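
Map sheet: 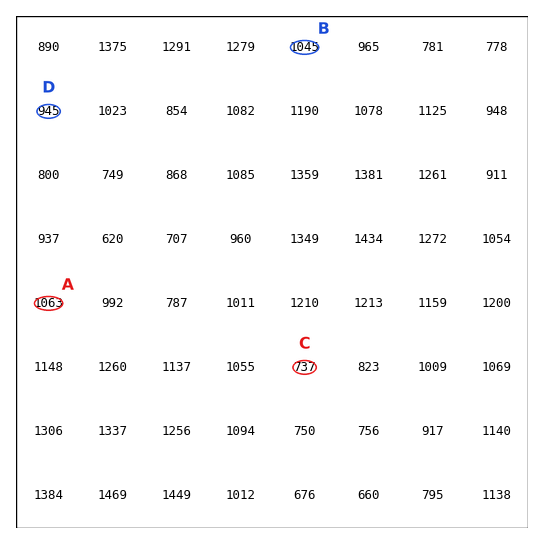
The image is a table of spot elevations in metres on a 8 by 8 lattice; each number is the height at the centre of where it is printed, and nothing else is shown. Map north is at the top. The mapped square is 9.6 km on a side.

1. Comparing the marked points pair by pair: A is above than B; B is above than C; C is below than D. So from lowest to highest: C D B A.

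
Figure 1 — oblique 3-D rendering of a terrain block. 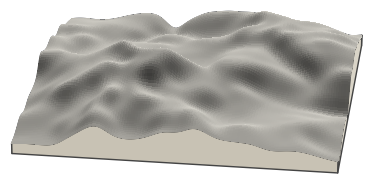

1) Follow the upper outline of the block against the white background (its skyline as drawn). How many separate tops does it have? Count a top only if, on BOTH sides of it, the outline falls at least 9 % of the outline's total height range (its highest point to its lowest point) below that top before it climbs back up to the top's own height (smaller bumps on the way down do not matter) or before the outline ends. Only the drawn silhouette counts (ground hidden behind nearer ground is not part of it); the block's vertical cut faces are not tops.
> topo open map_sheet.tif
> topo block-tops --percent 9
2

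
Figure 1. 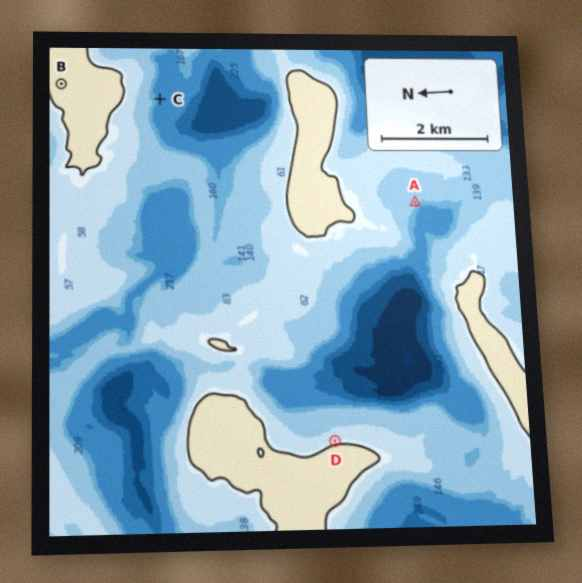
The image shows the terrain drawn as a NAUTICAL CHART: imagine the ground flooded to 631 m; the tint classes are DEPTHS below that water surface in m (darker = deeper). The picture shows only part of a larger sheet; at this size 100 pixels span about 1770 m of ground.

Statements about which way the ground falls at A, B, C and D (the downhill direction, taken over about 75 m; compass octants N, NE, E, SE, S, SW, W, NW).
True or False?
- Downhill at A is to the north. False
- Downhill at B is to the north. True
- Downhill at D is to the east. True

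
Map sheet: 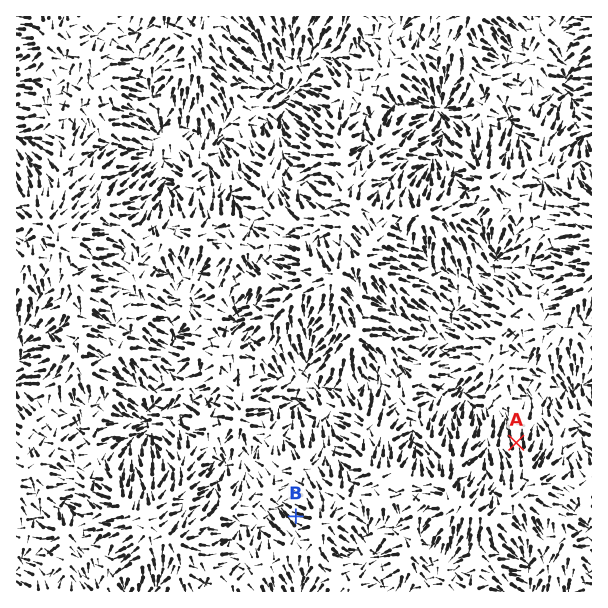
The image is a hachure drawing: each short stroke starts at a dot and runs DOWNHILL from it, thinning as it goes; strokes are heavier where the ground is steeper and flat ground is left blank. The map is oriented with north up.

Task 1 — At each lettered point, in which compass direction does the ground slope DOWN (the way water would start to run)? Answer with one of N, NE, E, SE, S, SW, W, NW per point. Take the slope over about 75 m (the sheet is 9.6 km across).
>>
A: N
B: NW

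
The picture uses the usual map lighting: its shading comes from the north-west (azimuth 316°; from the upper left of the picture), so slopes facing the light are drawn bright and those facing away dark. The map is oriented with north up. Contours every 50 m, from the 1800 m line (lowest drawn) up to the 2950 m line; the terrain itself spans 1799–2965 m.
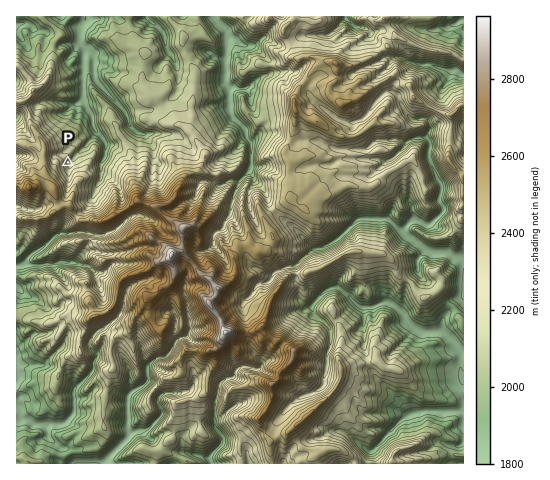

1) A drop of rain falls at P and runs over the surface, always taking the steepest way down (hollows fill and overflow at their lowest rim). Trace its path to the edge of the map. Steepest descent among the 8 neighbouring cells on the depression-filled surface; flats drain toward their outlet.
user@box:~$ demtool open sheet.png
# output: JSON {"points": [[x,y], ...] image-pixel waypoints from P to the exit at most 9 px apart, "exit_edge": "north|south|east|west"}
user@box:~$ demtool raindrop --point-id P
{"points": [[68, 162], [77, 154], [87, 145], [95, 136], [94, 126], [92, 117], [87, 108], [83, 98], [83, 89], [83, 80], [83, 70], [83, 61], [84, 52], [80, 42], [80, 33], [82, 24], [85, 17]], "exit_edge": "north"}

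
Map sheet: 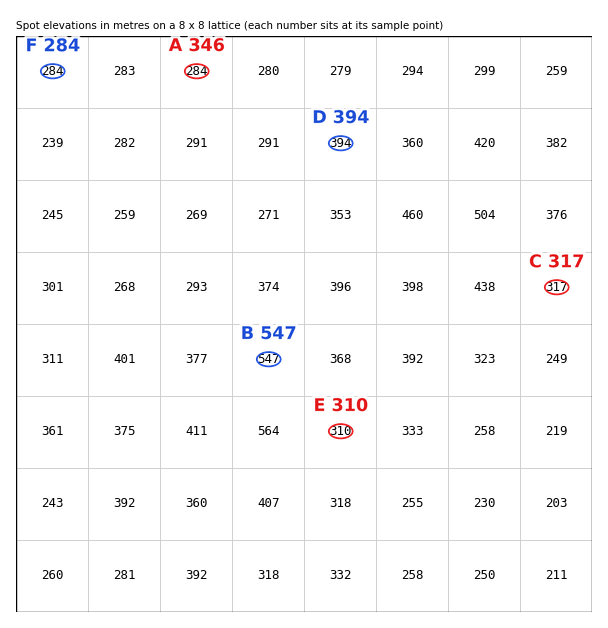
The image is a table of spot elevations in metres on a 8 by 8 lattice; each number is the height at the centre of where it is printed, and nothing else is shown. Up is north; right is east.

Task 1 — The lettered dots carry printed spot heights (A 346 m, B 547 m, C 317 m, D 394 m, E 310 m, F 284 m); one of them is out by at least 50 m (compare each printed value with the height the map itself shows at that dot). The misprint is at A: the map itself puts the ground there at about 284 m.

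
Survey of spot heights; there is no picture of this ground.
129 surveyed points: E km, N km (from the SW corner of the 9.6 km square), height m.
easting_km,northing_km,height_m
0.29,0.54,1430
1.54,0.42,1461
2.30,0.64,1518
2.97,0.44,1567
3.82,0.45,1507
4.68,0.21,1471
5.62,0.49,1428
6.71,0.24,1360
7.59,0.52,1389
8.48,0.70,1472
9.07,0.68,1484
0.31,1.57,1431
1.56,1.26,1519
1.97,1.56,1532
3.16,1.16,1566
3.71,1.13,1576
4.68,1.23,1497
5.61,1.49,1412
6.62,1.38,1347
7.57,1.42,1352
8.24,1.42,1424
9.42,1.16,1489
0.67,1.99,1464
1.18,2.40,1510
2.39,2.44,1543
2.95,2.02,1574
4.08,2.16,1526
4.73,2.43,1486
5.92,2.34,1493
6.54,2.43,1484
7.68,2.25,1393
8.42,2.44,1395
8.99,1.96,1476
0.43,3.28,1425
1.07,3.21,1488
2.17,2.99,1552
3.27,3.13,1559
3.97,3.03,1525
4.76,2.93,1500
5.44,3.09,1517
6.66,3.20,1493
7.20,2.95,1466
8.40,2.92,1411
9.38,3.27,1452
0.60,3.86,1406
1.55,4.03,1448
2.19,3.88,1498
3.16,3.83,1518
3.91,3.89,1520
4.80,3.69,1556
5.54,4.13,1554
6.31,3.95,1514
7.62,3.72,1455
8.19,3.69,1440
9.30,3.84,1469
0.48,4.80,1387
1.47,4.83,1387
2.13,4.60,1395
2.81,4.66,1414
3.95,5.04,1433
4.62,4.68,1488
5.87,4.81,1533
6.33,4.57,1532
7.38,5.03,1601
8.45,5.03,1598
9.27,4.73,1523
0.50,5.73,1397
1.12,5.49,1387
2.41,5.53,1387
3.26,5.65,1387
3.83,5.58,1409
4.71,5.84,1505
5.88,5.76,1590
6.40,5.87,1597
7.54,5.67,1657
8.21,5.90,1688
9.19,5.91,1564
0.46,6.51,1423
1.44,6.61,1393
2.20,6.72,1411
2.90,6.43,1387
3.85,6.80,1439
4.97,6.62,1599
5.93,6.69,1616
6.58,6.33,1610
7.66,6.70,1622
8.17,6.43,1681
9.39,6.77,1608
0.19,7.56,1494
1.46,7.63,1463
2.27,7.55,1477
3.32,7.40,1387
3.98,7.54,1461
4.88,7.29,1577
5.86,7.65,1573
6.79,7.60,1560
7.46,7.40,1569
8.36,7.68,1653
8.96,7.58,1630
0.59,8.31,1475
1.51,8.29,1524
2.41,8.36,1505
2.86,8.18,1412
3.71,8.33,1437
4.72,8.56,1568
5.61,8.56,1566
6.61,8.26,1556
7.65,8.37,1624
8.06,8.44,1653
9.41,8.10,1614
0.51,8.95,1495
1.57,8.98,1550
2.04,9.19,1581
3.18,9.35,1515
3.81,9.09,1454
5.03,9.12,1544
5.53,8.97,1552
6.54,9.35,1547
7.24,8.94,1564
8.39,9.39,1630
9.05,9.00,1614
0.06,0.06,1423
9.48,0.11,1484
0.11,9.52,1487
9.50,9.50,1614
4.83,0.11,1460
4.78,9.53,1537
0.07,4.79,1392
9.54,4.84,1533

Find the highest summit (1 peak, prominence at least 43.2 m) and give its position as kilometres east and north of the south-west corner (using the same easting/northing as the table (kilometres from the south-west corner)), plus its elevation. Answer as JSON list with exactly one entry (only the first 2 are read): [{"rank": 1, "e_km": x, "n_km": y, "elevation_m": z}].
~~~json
[{"rank": 1, "e_km": 8.14, "n_km": 6.01, "elevation_m": 1691}]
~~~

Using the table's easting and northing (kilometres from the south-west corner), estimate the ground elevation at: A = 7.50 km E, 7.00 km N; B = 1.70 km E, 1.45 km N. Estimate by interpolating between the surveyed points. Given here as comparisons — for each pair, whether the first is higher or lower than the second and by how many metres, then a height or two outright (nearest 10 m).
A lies higher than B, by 60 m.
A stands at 1590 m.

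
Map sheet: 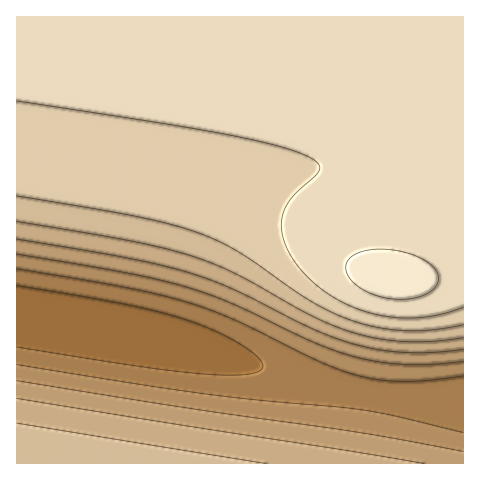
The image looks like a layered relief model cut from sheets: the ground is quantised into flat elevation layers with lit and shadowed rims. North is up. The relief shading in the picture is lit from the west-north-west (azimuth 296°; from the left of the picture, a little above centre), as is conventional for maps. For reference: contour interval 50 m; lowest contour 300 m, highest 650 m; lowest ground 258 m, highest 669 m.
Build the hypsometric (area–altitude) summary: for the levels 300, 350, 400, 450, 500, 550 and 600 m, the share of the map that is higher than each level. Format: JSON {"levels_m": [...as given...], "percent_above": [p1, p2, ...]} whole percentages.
{"levels_m": [300, 350, 400, 450, 500, 550, 600], "percent_above": [94, 84, 77, 70, 62, 55, 39]}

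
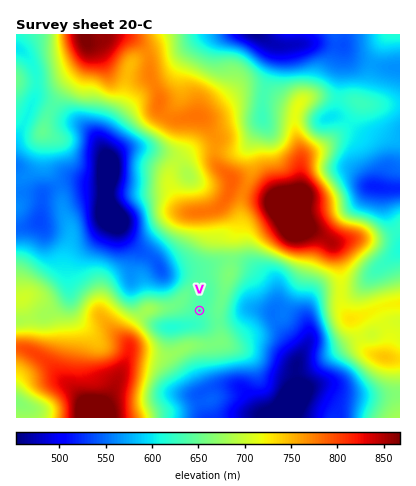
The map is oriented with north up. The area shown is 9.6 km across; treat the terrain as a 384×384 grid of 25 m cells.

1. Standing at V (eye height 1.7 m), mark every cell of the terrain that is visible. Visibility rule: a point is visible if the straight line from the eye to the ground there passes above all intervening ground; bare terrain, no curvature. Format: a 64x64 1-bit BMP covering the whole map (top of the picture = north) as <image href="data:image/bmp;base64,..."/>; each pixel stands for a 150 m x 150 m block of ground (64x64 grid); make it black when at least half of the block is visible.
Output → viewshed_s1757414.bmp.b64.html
<image width="64" height="64" href="data:image/bmp;base64,Qk0+AgAAAAAAAD4AAAAoAAAAQAAAAEAAAAABAAEAAAAAAAACAAATCwAAEwsAAAIAAAAAAAAA////AAAAAAAAAHgAAAAAAAAA+AAAAAAAAAD4AAAAAAAAAHgAAAAAAAAAOAAAAAAAAAA8AAAAAAAAADwAAAAAAAAAPgAAAAAAAAAeAAAAAAAAAB8AAAAAAAAAH4AAAAAAAAAf4AAAAAAAAB//AAAAAAAAH//AAAAAAAA//8AAAAAAAH8HwAAAAAAA/wOAAAAAAAHD/4AAAAAAAwGfwAAAAAACAA/AAAAAAAAAB8AAAAAAAAAD4AAAAAAAAAHgAAAAAAAAAeAAAAAAAAAAAAAAAAAAAAGAADwAAAAAAcAH/AAAAAAD8D/4AAAAAAf///gAAAAAH//+AAAAAAA///wAAAAAAH//+AAAAAAA///4AAAAAAB///gAAAAAAAA/8AAAAAAAAAfgAAAAAAAAA8AAAAAAAAAAAAAAAAAAAAAAAAAAAAAAAAAAAAAAAAAAAAAAAAAAAAAAAAAAAAAAAAAAAAAAAAAAAAAAAAAAAAAAAAAAAAAAAAAAAAAAAAAAAAAAAAAAAAAAAAAAAAAAAAAAAAAAAAAAAAAAAAAAAAAAAAAAAAAAAAAAAAAAAAAAAAAAAAAAAAAAAAAAAAAAAAAAAAAAAAAAAAAAAAwAAAAAAAAAHAAAAAAAAAA8AAAAAAAAAH4AAAAAAAAAPgAAAAAAAAAcAAAAAAAAAAAAAAAAAAAAAAAAAAAAAA=="/>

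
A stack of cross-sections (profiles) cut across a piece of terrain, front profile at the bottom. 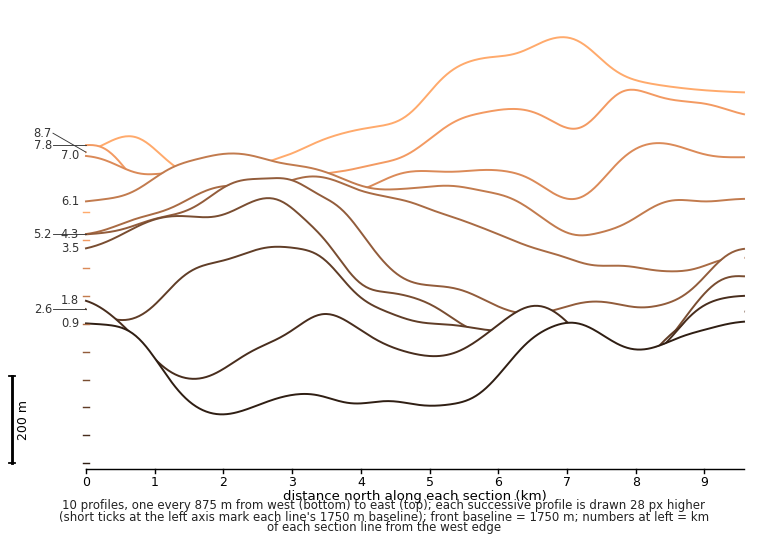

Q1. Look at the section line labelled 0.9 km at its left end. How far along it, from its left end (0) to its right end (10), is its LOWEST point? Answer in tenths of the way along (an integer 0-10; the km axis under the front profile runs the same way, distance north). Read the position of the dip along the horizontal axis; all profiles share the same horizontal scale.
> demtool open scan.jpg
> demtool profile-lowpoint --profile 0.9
2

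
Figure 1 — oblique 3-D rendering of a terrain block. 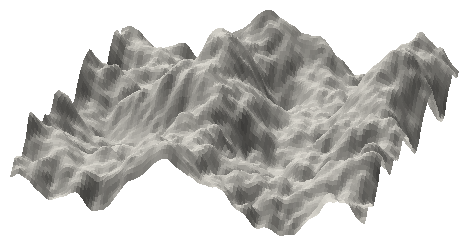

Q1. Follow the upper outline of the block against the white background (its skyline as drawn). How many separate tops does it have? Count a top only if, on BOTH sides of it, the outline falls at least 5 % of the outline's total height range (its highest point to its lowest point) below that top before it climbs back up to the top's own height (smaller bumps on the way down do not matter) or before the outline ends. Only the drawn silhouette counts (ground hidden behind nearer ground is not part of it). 6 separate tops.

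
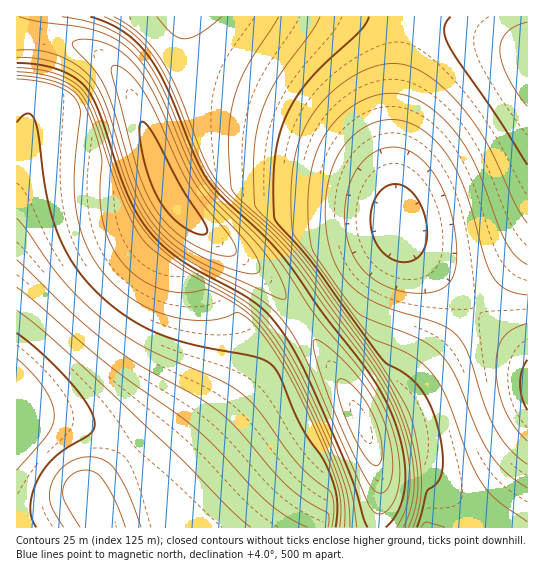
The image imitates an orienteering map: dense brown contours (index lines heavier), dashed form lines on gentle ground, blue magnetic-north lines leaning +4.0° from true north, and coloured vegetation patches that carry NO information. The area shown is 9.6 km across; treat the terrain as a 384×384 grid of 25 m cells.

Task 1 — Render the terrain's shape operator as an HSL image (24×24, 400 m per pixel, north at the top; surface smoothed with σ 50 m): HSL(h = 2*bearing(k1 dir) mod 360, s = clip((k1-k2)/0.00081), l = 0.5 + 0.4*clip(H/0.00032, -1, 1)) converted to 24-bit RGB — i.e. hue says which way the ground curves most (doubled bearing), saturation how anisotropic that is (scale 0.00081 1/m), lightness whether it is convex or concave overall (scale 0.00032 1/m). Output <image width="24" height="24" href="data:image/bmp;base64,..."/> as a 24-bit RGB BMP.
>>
<image width="24" height="24" href="data:image/bmp;base64,Qk32BgAAAAAAADYAAAAoAAAAGAAAABgAAAABABgAAAAAAMAGAAATCwAAEwsAAAAAAAAAAAAAi26Ti12QeXqRl8eWkruQfmiFdlR8fGh/gHeAgXp+gnp/hHp/hnmAh3qBABsz46Zz68+n6+HDfdeYBBlBepaQe5iTfpeVgpOVc2aSgWasrLHBo8ykhpqBflWAe1x+f3F/gHl/gHp/gXuAg3qBhnuCh3yEBgMw2NJL6+ym6+7Ix92qAAUzeZeNeJaOeZSPfJCQaHWIYY2gpL2sxK+rl2GHgFN7f2d9f3Z9f3p9f3t+gHuAgnuChXyEh3+GGQAzv+CM2O614fDLeduSDwZIeZaKdpOJdY+JdomIcH96XodrfJxapnxVlE9hg151f3B5f3h6fnt7fnx9fnx/fnyBgH6EgXiHIQAzwumq1fDC2/HMQgSzST6Ge5KIdo6FdIiCc4GAfH1ydn5ogINch3FYhWJegmtugHV1f3t5fn17fH58fH9/e3+CfYGFQhFRaRzLxe241PLJ1vDLIQA6gJGNfo2GeIeAdIB7cXl3fXlvfnhtgHdqgnRpgnNsgnhygXx1gH94fYB5eoB7eoJ/eYWEeIOIKgAzreepx/HC0vLMsuKnIwAziY6LgoeDfYB7eHl0cnFvfHdvfnZugHZvgXdwgnpyg351g4J3f4J4e4N5eYR7eIZ/d4mERhFPYxG9tO61xfLDye/FagCFgFKLjYaJiX2Bg3V5fG9ydWtse3ZzfXZzgHh0gnp2g353hYN5hIZ7f4V7eoZ6eYh9d4qAan+IMQAzouuptfG4u/C8qeKmLQAzjoWIj32EjXV/iW95g2x0fGtwend4fXh4gHp5gn17hIF8h4d+hIh+f4h+fIl+eouAeI2BMQIuRuBuqfCzsvG4sOuzZwBvdkF7i32DjnWAj299jWx6iWt3g211eXh9fnp/gX2Ag39/hYSBh4mChYuCgYuAfoyBfI2CVhk7ZABVoe+wrPG3q+2zdtqCMgAzgHx/hnV+i298j2t7j2p6jmx5inB4d3eCfHuDgH6EhIKFhoeFiIuGh42FhI2Ffo1+LwULUQAXie61pPG6q++5oeesMwAwc1p3eXV5f294hmt4jGp5j2t6kG97jnV8dniHenuIf3+Jg4OKh4iKio2KiY+JiFBWMwAGft0epO3Zq/DUsu/NsunDqhKUOw02cHZyc25yeGpzgGl0h2t3jW56kHR+kXuAdHmJeXyKfoCLg4SLiImMi46LdSZFPQAQreTXuu7luO/luO7ft+rVTNVTMwAicHdyb3FxbmpwdGhye2pzgm53iXN6jnl+kYCBcnqIeHyIfYCJg4SJiIqKfTVnZwA5yevbxO/ivO/lt+3ktejeziA/MwATeXFwcnV0b25ybGhxcGhzeG12fnJ4hXd6i319kIeCcHmGdnyHfICHgoSHh3yIMwAuyurPyfDXue/Xq+vamN/TSAAHNAYNfnt4eXd3dXJ1cGxza2dybWhzdW93e3V5gnt6iYN+kIyCbniFdHyFe4CFgYSGNQc92VWFy+/Ju/DAm+y1Lt2FMwAJfEJDhIB7f3l4e3V4d3F3cWx1a2h0a2l1cnB3eHh6gIB8iIh+kI+BbHeDc3uDen+EfH2EJgAzx+q7y/DAt+6uW99cMwAhiHh0h4F8hHx5gHd4fHR4eXB5c213bGl2a2p2cXN4d3t7fIF7hIh9jY+Aa3WBcnmBeH6CUSZmewqnye23zPC6veupLgAzg1l5iIF7h356hHl3gXV4fnN5e3F6dW55bmt4bG14cnZ6d317eoJ6gYh8io5+anOAcHiAd32AJgAzqN+TyO61zO+4teGZJwAziYJ8iH96h3t5hHd3gnZ5f3R7fXJ9dnB7b217bnB7c3l9d4B+eoR8f4h9h41/aXJ/cHd/bDtpLwAzq+icxe+1y+24jAelYipuiYF8iH16h3p5hXh7g3d9gXZ/fXSAd3J/cG9/cHOAdHuBeIODfIaCf4mAhYyBLiQFMhwBMwAFPuh8neuewu65x+m6KgAziX56iYB8h317hnt7hXp9hHmAgniDfXaCeHSCcXKDcnaEdn6GeYSHfYmIgIqGhIyEQ2rUbprfbcbqguvVruvCw+zF3iOuRgtIiYN8iIB8h318hnx9hXyAhHuEgXqEfHiFd3aGc3WHdHmJd4CKeoWLfomLgYyLhY2KkKXqlLHqnMnqrubpxOrdseC6MwAmiX53iIN8h4F9hn9+hX5/hH+Dgn6Ff3yGe3qId3mKdXmMdXyNeIGOe4aOf4mPgoyPhY6PlqjqoLforsvnvN7nk9d5MwAQhVdiiId7h4V8hoN9hYJ/hIKBg4GEf4CHfX+Je36MeH2OdnyQdn+ReYOSfIaSf4mSgouRhY2R"/>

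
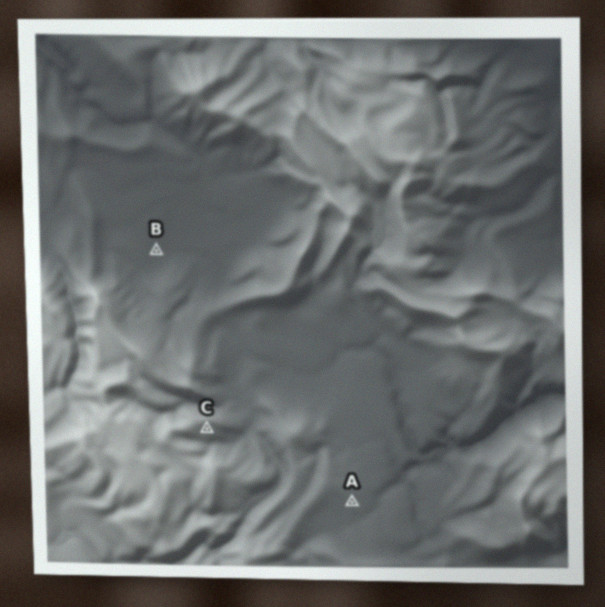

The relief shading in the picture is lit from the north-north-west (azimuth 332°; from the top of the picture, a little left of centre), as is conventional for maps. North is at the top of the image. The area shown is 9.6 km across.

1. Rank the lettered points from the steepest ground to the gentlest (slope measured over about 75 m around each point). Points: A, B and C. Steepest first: C A B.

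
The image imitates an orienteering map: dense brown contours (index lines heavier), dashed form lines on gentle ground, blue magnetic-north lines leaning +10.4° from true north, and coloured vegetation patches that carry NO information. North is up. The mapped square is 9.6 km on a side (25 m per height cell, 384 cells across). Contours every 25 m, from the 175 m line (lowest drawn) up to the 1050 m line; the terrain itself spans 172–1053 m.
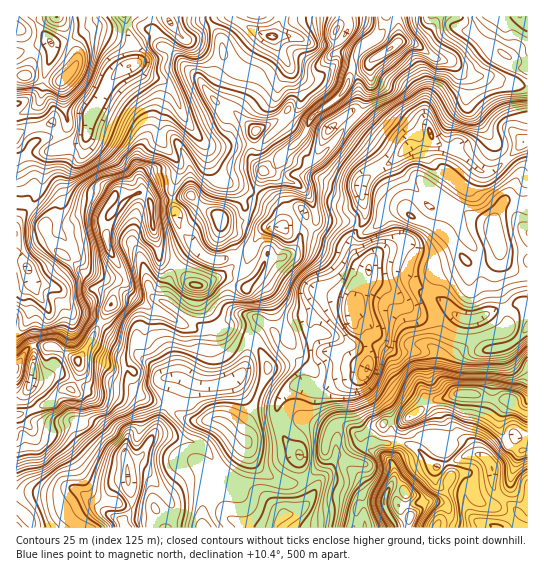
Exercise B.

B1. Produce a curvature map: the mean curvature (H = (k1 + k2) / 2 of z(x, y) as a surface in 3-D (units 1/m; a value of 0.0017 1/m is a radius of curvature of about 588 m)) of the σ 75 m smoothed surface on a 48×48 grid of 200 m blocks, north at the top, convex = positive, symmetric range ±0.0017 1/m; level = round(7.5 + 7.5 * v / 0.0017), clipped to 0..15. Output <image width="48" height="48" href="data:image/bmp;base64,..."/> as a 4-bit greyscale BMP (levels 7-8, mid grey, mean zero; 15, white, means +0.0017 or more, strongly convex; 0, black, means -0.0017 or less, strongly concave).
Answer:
<image width="48" height="48" href="data:image/bmp;base64,Qk32BAAAAAAAAHYAAAAoAAAAMAAAADAAAAABAAQAAAAAAIAEAAATCwAAEwsAABAAAAAAAAAAAAAAABEREQAiIiIAMzMzAERERABVVVUAZmZmAHd3dwCIiIgAmZmZAKqqqgC7u7sAzMzMAN3d3QDu7u4A////AJyGZ5lyObhmm3Vnh1Z4dYxDn6tBqkNWh7p1aIQmWLplmmV4l1RGlm1F+H+juDi7ZYd2iWaeVtlFmYeJhlZieVtp8YfttXunaGZmVHlnJbVnmHiIZpqlSmd2+vxzhHlGyFVkR6hWJoaYiIdmeaqoNmdzn6Y06Yk35XeWWJhnN2moiHVoqXdXhZgwb1NBmboU2Im3dolkJlu5mFabt1Yk2WQ0/3ZHgkQFvIrJiGhjKSmpdEiryGY06Vq3VVKKukJMzFmciIaJHBNVRGmqyFZlukylVFZmV0R8VHl3d8l2F1FYvLqop0iGnZuc58U1ZHeqJclkEVWXh3SrrNuYpUiHfLiJuP+XSJiJfHr/Zqu5ucmHWKqYtTiXZ4d2ZZzJmoiL6iSLz92IiraIdVZnyTZ1VURWhYnK7/6u/GBmuYk2WkNmVEM1rGM2h2QVp5x33Ly6Z7CFOthYf1JFZ4Yyfrhop3cSqJ2LlVZ1N/CVX9aGZ1ZleruDfbiIiHdBp2hlQzVlWfjczOh1VZlnmHiWmlWoNHl1hmRXd1ERKI7/gu54Rpdod4l2qEqXiqqHSMu5d5h2IyVHYJ+YNHZrqIynhVuGrKRlWZd3eImrs2VCcDrJInjJVniFFYdnmGJmiIVpgyNpp3lVcTn/hKtEmXYyNoZod2RYqGWZRYU2d1dKVKfOmzI3iWWNuqlVaHRZllimWbmJZWNVJP6a6Qhr/6afuqkhV4V3dol3aaiId2RnVoZY8xpqzNpnuZlSR4Z1eZeoeZeImjJmelWPoU56l0eFi5qod4VUiXeneZeJl0aL5Tb/UF+IQCJ1XL7amIZTaIaGe5aKllu7dTb1I511Fdp0Xae5llaENmNnmVabh1vHZjv1JP9jR8y5RkKph1XbZCSKp2iqdUv3dV/ZRPwzZr6KUiSn2apcx5y6hnm5ZWW6aF3LY/gBeu+IuGhWx3koqdtmaJmpZ5VaZ2b6pfso65mItlUrhIcJmadXqmaLmYhJiMWvrecL90RGllXPd5QaqZeblWeLp4lpl6ysnqU1xURFurvGN3ImqYrIaIVIuHqJkliEb7qEtGh475ZnV3UzR52GqlIkq4hVdARlnHlHtFiKqstq2Hd2U2hqlkiUWplCRzNWi0NOg0VYVL6mf4d4diVlRGiqU2u5hyVWepO8MldYsUj7KedmdldDcTepYlRVuyZ3ipe2Fopq+0N/ELx1Z2gWpol0SKhyqSR3mqiBR5qZZ6ZPwwm3VWUXq+pURlqylTNoiZhxd8uoZE8W/2CIdUQXjMp1VCOV2VNIiJlTi+mIhzp0TPV7q4UmeZiZq7l9+4Q2h3c3r3Znd2ZmMexfmIdEeomazf5J7rU0Vmdr22ZmeYNIYZydVmZYi6rKh4pUjtc0ECiPt4iIqoJqxTrfqGRu3JhUZ1iDfMhnhVqbNZuYh1imbnyM/Wbsu3VaqIhSaZiJZa6hA72YZEdAKCnUX/2Wd2aIibk2l3mZSapDZbyFMzVWf3CJSrZnQ2iGh5Z8t3moarcXq6ZEiWmXerNXqZVJR5d3hQ=="/>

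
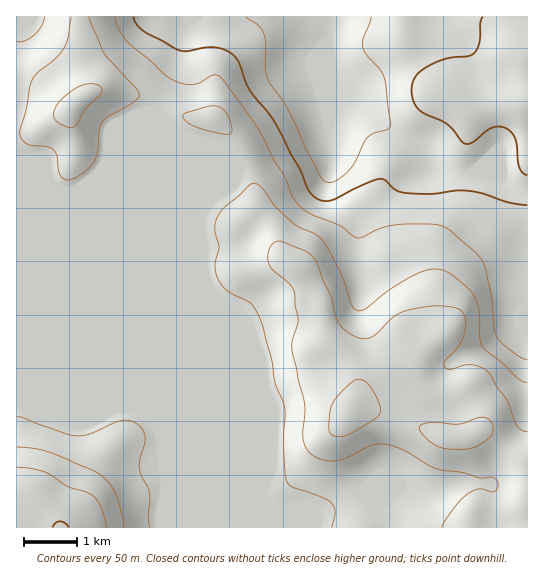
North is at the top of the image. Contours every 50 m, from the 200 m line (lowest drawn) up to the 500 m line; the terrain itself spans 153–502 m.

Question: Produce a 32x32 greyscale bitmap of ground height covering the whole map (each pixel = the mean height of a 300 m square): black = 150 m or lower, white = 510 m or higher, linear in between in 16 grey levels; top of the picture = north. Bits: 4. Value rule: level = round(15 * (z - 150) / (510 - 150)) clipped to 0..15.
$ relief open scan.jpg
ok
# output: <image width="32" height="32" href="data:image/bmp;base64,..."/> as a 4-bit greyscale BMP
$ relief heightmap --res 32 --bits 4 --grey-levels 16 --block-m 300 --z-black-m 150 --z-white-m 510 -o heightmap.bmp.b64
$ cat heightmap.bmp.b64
<image width="32" height="32" href="data:image/bmp;base64,Qk12AgAAAAAAAHYAAAAoAAAAIAAAACAAAAABAAQAAAAAAAACAAATCwAAEwsAABAAAAAAAAAAAAAAABEREQAiIiIAMzMzAERERABVVVUAZmZmAHd3dwCIiIgAmZmZAKqqqgC7u7sAzMzMAN3d3QDu7u4A////AO7+7bmIiIiIiIiZmZqru7vu7typiIiIiIiImZmZqru87t3LqYiIiIiImZmZmZqqvN3LupiIiIiIiZqZmZqqu7y7uqmYiIiIiImrupmrzMvMqZmZmYiIiIiKvMy7zN3cy5iIiIiIiIiIibzdzMzd3cqIiIiIiIiIiIm83dzMzMy6iIiIiIiIiIiKvN3MzMzLqYiIiIiIiIiImrzMzMy7u5iIiIiIiIiIiJu8zMy7uqmHiIiIiIiIiIibzLu7u7uYZoiIiIiIiIiImruqq7u7p2WIiIiIiIiIiZq7mZqru5dViIiIiIiIiJmqu5iJqqqXVYiIiIiIiImaq7qHiImYhlWIiIiIiIiJmru5h3iIiHZViIiIiIiIiZq6qHd3d3dmVYiIiIiIiImZqYdmZ3d2ZVWIiIiIiIiJmZdmZmZmZVVViIiIiIiIiJmGVFVVVVVURIiIiIiIiIiIdTI0RERERDSIiYiIiIiIh2UxI0QzMzM0iImYiIiIiIdTIRIzMjRDNImamIiIiIiGQxASIiM0REWJq6iIiImYdTIQASI0RVVViaupmIiIh1QxAAESRVVVZomaupiHd3ZDIQABE0VVVVaImZmHdmZlQhEAASNEVVVVeImYh2VVVDIQABIjRERFVmeImHVUMzMyEQASNERERVVmeIhkMzMyIhEQETRERERV"/>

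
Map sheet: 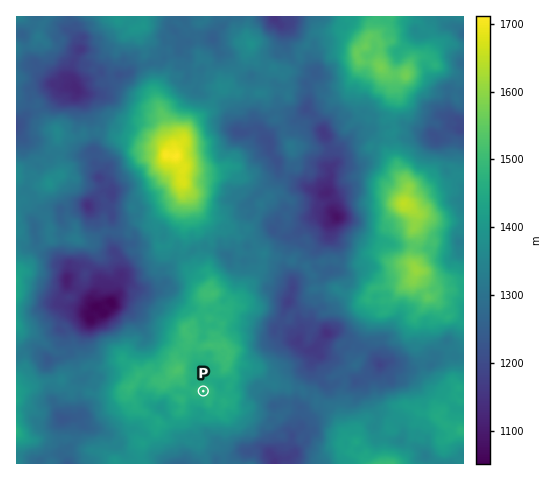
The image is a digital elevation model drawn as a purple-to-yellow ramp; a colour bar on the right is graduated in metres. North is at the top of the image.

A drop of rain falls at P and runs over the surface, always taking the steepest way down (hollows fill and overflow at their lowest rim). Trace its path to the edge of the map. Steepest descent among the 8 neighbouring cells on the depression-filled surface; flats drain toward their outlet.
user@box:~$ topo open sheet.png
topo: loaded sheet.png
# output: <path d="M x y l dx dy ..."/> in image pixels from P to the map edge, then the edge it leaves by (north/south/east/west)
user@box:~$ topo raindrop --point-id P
<path d="M203 391l0 6-2 2-1 4 0 8 1 3-2 3 0 8 16 16 5 3 10 10 5 0 3-2 13 0 4-4 8 0 10 8 1 7"/>
exit: south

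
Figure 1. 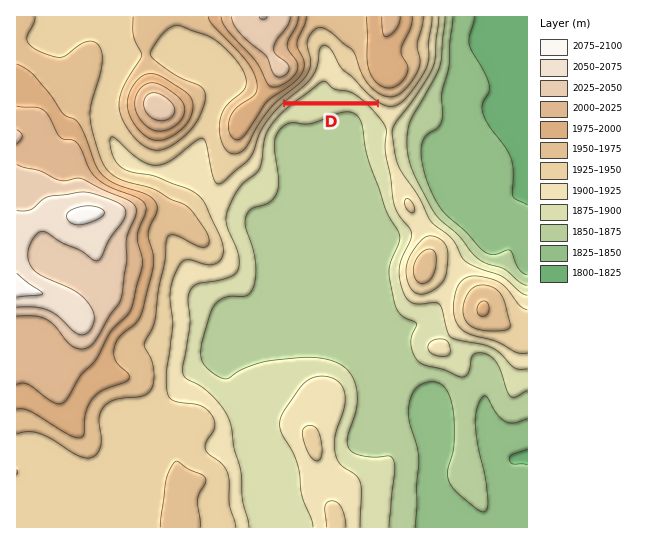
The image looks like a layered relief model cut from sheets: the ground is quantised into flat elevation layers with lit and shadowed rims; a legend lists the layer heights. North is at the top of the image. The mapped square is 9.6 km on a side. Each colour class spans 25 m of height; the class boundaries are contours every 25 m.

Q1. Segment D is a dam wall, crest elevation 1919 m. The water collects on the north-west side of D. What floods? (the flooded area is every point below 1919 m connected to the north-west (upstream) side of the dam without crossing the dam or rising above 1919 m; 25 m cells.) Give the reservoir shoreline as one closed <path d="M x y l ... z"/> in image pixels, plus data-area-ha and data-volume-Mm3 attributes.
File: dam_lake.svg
<path d="M326 52l-3 2-3 12-5 11-16 15-11 9 85 0-22-21-8-4-6-6-6-15-5-3z" data-area-ha="64" data-volume-Mm3="9.75"/>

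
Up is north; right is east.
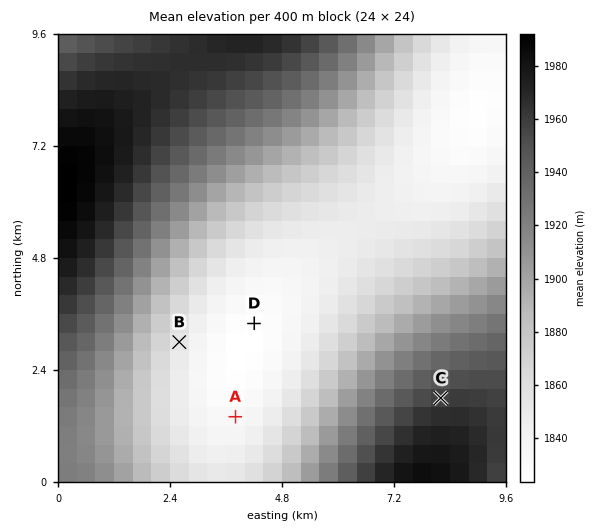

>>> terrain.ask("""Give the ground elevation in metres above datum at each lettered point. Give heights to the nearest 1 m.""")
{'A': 1832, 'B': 1852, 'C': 1958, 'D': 1825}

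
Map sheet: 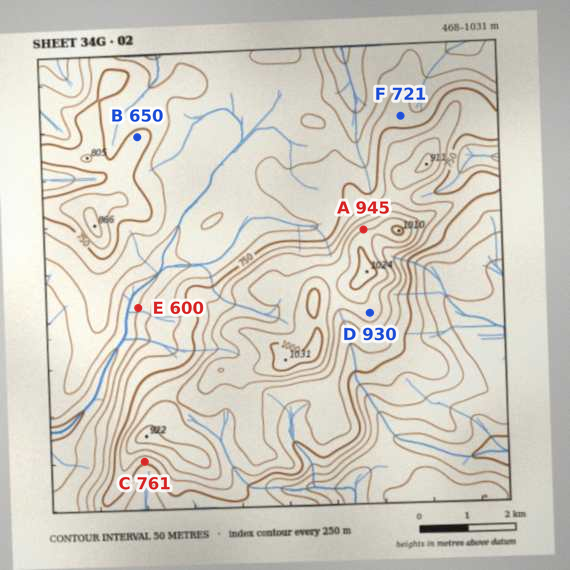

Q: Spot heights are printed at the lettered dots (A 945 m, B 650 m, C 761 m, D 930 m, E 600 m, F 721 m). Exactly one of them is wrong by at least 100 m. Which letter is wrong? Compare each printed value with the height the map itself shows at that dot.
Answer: B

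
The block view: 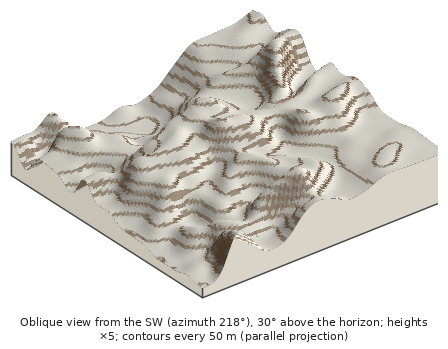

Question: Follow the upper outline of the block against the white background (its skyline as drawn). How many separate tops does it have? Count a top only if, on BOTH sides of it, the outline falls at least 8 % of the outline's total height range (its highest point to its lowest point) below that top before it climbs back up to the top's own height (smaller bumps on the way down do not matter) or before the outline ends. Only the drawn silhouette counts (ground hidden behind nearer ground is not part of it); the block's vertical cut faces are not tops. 2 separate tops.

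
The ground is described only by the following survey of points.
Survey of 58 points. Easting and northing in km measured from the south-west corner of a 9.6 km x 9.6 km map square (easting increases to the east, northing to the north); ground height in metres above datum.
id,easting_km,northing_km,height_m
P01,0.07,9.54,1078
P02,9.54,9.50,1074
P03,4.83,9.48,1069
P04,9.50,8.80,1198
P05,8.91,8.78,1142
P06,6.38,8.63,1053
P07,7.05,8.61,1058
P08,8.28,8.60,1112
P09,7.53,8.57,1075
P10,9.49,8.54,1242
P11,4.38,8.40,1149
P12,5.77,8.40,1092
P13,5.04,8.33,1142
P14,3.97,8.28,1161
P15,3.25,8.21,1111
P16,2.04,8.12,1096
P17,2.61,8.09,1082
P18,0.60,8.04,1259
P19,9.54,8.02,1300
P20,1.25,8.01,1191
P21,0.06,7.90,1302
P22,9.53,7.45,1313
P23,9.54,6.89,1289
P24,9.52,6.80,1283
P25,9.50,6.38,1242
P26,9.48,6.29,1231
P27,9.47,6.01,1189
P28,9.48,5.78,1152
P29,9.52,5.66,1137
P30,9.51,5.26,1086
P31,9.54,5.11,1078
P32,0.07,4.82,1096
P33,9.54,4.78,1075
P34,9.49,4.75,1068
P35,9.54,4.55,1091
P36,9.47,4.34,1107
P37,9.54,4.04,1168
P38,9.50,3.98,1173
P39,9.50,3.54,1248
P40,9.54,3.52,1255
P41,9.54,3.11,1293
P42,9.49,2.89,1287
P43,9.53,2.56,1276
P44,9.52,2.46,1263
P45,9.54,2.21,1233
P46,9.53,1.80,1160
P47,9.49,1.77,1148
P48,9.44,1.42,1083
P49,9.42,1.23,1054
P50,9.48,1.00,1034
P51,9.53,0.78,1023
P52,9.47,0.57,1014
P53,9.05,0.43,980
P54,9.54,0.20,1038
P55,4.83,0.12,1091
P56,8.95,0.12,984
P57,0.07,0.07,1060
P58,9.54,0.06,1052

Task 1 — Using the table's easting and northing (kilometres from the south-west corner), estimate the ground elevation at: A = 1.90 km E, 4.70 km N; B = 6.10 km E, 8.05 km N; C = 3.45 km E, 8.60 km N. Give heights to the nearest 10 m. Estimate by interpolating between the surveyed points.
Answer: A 1020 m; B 1120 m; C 1090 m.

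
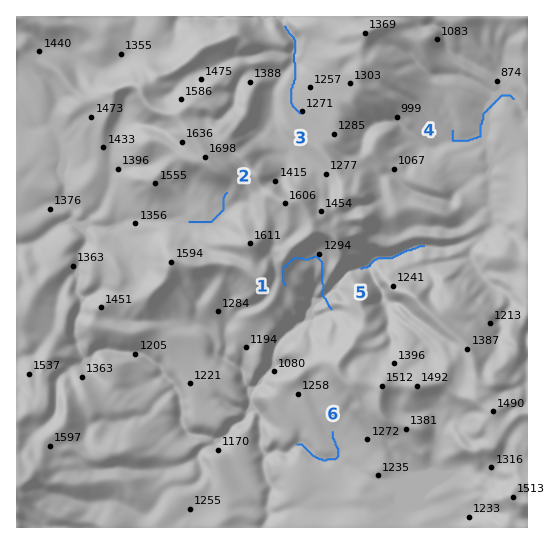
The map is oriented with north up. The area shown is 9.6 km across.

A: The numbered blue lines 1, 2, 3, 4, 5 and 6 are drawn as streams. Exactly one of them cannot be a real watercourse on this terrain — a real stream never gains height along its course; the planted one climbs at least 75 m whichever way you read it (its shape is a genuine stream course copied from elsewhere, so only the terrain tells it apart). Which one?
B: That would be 1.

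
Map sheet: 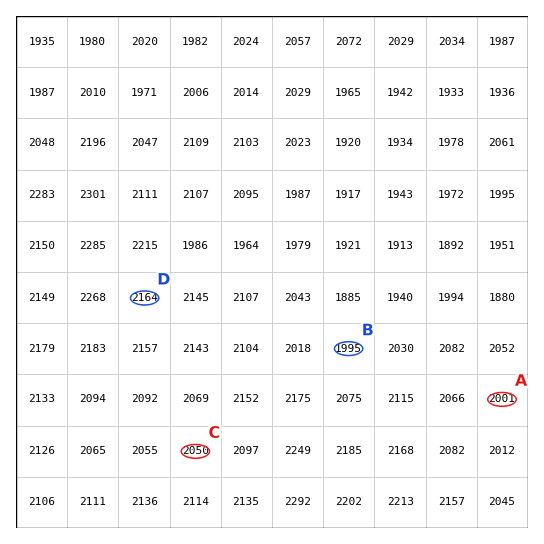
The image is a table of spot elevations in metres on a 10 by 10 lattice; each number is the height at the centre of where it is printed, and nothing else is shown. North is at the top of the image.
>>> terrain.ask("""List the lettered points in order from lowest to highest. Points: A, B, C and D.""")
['B', 'A', 'C', 'D']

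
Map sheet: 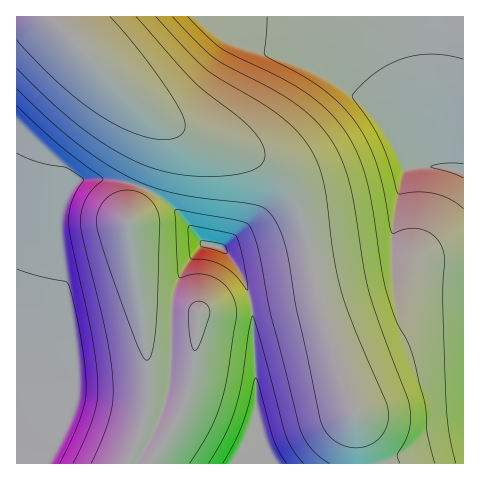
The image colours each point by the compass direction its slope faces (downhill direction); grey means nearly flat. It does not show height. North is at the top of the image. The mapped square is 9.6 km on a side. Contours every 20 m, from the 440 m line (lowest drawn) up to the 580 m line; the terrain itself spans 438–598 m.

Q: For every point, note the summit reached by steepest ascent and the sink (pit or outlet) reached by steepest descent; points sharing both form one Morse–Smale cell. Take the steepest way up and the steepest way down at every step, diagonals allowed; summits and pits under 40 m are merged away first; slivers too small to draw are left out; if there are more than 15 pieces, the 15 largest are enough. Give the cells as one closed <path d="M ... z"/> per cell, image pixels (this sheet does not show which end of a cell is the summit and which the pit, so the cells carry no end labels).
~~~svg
<path d="M463 16l-409 1 2 4 67 67 28 24 29 17 56 20 26 12 17 13 9 9 7 12 8 22 17 91 34 105 3 51 107-1z"/><path d="M146 107l-2 1 7 7 5 9 1 16-8 29-19 45-2 11 18 114 2 61-6 28-12 30 10 6 216 0 1-31-3-20-34-105-14-77-12-38-13-17-19-15-26-12-56-20z"/><path d="M54 16l-38 1 0 446 111 1 15-36 6-28-1-51-19-128 25-62 4-19 0-13-6-12-95-94z"/>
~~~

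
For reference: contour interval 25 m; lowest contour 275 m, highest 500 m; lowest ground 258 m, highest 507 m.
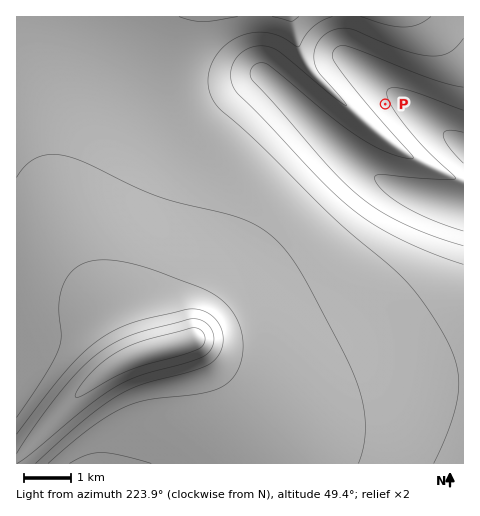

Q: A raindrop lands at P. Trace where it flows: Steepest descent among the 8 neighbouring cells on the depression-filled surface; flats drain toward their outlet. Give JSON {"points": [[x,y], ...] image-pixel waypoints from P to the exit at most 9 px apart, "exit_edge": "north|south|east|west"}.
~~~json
{"points": [[385, 104], [376, 113], [367, 123], [357, 116], [348, 106], [339, 98], [329, 89], [320, 81], [312, 71], [305, 62], [301, 53], [298, 43], [295, 34], [293, 25], [292, 17]], "exit_edge": "north"}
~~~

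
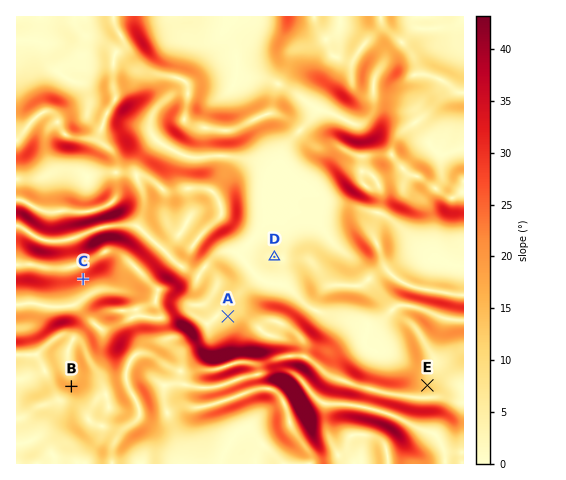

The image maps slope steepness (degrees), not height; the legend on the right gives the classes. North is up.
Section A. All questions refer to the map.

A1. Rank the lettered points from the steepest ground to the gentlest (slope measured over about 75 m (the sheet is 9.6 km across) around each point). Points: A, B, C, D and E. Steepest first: C B E A D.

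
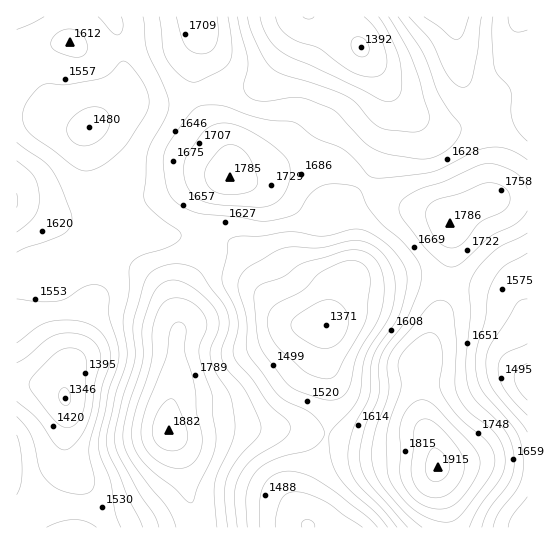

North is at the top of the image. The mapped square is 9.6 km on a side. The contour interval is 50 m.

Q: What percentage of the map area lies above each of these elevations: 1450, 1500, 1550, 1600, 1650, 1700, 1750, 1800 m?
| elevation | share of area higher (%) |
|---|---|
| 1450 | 92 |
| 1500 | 84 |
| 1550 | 71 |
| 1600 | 51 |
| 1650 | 34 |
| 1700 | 21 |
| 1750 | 11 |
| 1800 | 5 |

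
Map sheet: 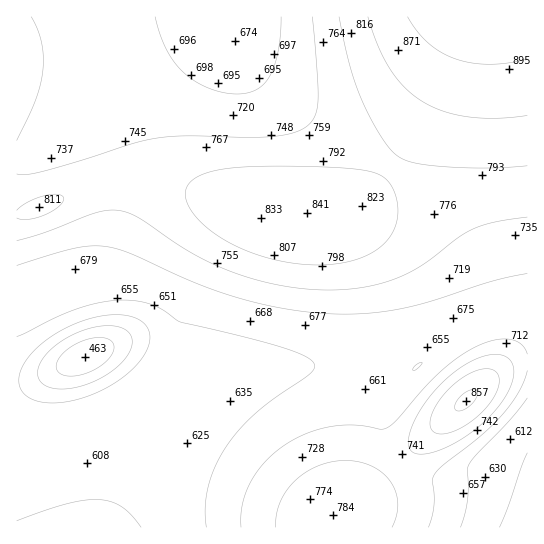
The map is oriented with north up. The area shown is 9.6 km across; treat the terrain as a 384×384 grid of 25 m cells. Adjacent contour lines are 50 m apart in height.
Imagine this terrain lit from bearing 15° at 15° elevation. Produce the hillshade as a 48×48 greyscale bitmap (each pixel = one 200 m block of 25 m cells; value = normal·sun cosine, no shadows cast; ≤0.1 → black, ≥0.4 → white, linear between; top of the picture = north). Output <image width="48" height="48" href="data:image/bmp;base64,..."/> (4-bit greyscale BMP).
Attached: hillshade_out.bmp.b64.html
<image width="48" height="48" href="data:image/bmp;base64,Qk32BAAAAAAAAHYAAAAoAAAAMAAAADAAAAABAAQAAAAAAIAEAAATCwAAEwsAABAAAAAAAAAAAAAAABEREQAiIiIAMzMzAERERABVVVUAZmZmAHd3dwCIiIgAmZmZAKqqqgC7u7sAzMzMAN3d3QDu7u4A////AHd3d3d3d3d3d3d3d4iIiIiIiIiIiIiId3d3d3d3d3d3d3d3eIiIiIiIiIiIiIiIiHd3d3d3d3d3d3iIiIiZmZmZmZmZmIiIiHd3d3d3d3d4iIiImZmZmZmZqpmZmZiIiHd3d3d3d3iIiIiJmZqqqqqqqpiIiZmIiHd3d3d3d3iIiIiZmqqqq7u7qYZVZ4iIiHd3d3d3d4iIiImZmqqru7u7qXUyI0aIiHd3d3d3d4iIiImZqqq7u7u7uXUxABNXiHd3d3d3d3iIiImZmqq7u7u7uoZCAAAkeHiId3d3d3iIiIiZmqq7u7u7u6hkIAACR5mqmYh3d3eIiIiZmaqqu7u7u7qXUxABNbzd3LqId3d4iIiJmZqqqqqqq7u6l1QiNL3///25h3d3iIiIiZmaqqqqqrzdy6hlRazv///8qHd3eIiIiImZmZmZmave7tyodoms7//+yod3d3eIiIiIiIiIiIm9///sqGZnirzdy5h3d3d3d3d4iIiIiIib7//+2lQyNFeJmZh3d3d3d3d3d3d3d3d5vf//7GQgAAEkVnd3d3ZmZmZmZmZmZmZnis7/7HUxAAAAE0ZmZmZlVVVVVVVVVWZmZ4q8y3dkEAAAATRWZlVUREREREREVVVWZmeJmXd2UyAAASRVVVREMzMzMzNERFVVVmZmd2d3dlQzM0VVREMzIiIiIzM0REVVVmZmZmZmd2ZmVVVUQzMiIiIiIzM0REVVVmZmZmZmZmZmZVREMzIiIiIzMzRERVVVZmZmZlVWZmZlVURDMyIiMzM0RERFVVVmZmZmZkRFVVVVVEQzMzMzRERFVVVVZmZmZmZmZiM0RVVVVERDM0REVVVWZmZmZnd3ZmZmZiIiNERUREREREVVZmZmZ3d3d3d3dmZmZjIiM0RERERVVVZmd3d3d4iIiIh3d2ZmZnZURERFVVVWZmd3d3iIiJmZmIh3d2ZmZrqYdlVVVmZnd3iIiImZmZmZmYh3dmZmZszMqYd2Z3d4iImZmaqqqqqpmYh3dmZmZrzMy6mIiIiJmaqqq7u7u7qpmId3ZmZmZqu8y7qpmZmaqru7vMzLu7qpiHd2ZmZlVZmqu7qqqqqqu7zMzMzLu6qYh3dmZmVVVYiZqqqqqqq7u8zMzMy7upmId2ZmZVVVVXiJmZqqqqq7u8zMzMu6qZiHdmZmVVVVVniIiZmaqqq7u7vLu7qpmId3ZmZVVVVVVneIiJmZmqqqu7u7uqqZiHdmZmVVVVVVZneIiIiZmZqqqqqqqpmIh3ZmZlVVVVVmZniIiIiJmZmaqqqqmZiId2ZmZlVVVVZmZoiIiIiIiZmZmqqZmYiHd2ZmZlVVVmZmZpiIiIiIiJmZmZmZmIh3dmZmZmZmZmZmZpmYiIiIiJmZmZmZmIh3dmZmZmZmZmZmZqmZiIiIiJmZmZmZiId3ZmZmZmZmZmZmZqqZiIiIiImZmZmZiId3ZmZmZmZmZmZmZqqZiIiIiImZmZmYiHd2ZmZmZmZmZmZmZqqZiIiIiJmZmZmYiHd2ZmZmZmZmZmZmZw=="/>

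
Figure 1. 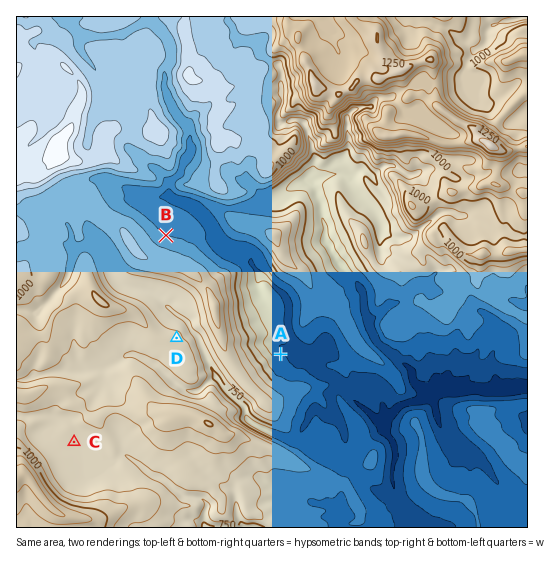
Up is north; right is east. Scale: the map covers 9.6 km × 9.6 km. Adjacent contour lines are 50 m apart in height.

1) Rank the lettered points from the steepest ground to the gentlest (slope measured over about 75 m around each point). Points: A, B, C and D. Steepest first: B A D C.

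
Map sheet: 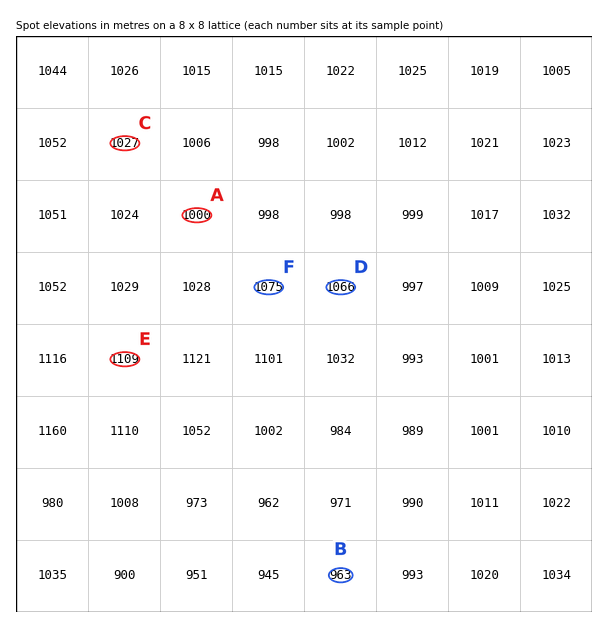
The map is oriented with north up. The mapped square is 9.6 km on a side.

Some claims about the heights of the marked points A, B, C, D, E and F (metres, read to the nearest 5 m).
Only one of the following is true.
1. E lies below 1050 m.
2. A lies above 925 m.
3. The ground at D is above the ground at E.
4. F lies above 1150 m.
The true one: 2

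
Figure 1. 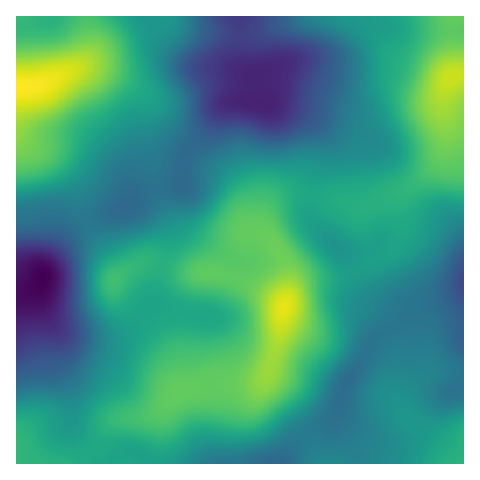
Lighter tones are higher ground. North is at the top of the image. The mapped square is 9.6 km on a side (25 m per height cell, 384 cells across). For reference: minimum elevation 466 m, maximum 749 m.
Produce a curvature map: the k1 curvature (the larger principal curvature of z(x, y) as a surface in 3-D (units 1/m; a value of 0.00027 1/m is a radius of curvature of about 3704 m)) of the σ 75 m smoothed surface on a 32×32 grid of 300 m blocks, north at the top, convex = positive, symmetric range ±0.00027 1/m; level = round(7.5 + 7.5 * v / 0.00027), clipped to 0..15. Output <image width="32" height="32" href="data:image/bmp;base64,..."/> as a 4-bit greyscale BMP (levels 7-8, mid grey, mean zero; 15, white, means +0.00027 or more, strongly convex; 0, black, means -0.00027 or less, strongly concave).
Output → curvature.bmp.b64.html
<image width="32" height="32" href="data:image/bmp;base64,Qk12AgAAAAAAAHYAAAAoAAAAIAAAACAAAAABAAQAAAAAAAACAAATCwAAEwsAABAAAAAAAAAAAAAAABEREQAiIiIAMzMzAERERABVVVUAZmZmAHd3dwCIiIgAmZmZAKqqqgC7u7sAzMzMAN3d3QDu7u4A////AIqquYiJuYdqh3irmYh3iampd5unaLp4ipqZqnmIiImKuXZ73Mu6iJvMmJh3iImrvd3Kq97sy7u73peZd4ibu6usy5mpm7u7ur/bu4iqq6hWmXh4l3qqqZmu3Ml3m6mqZ4lniaeKqZmZreqqZnq4m7yJmYqnmqmJmYz6i7qZqIqqioZquJmZmZl6/IvbiJiKp5l2acqZmYZnef6suoeIiqiXiZvsmIiGVVn/y4mpiImZhnm+/Yd5h2ec/8hmeHeJqYdnnvx2e8vNzN/piHh3iqeFNI//uazuyoie28zLmIqmhCfP7vy7u6h2nsqIq9uZpoac3rnfuIqpiN+XV6icqqju682oe7iaupr6eHi4eqq6u6m7dlervNyq2GibqYqYiYdouXZouEbOqsmKupqqqGeYmqmHeaY1rbq7q7urvMqa3Lupd3mnirurvKmZmqvdzLzcqGeKqJuqqqvKh4dnrKiqq5h3iZeamrqau6mWVpy5mJmIiHmZu6y4Z6iKmGesuZiYZ4eKrMmKpkaXepmJrMmquHiXi82lRoZGmJmYm7zJ7uyZqb3sy5iId5mIqaqt6v//3LvMuHmYeImZd5qojP6r7/26mZdGdnh2aIZ6uIvdd3nduom6d3iZdWd3jLmKyYhXrLuZzM3czduYm9yGarmYV7ypib3LqYrO7d2odnm5"/>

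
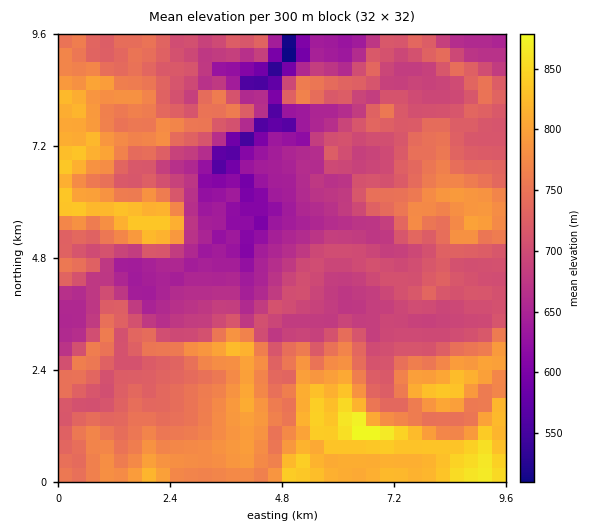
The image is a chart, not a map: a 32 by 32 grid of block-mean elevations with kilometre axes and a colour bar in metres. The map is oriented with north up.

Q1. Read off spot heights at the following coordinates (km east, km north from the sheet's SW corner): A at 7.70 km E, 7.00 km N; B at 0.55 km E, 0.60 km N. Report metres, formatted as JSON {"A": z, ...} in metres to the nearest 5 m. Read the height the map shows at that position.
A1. {"A": 745, "B": 745}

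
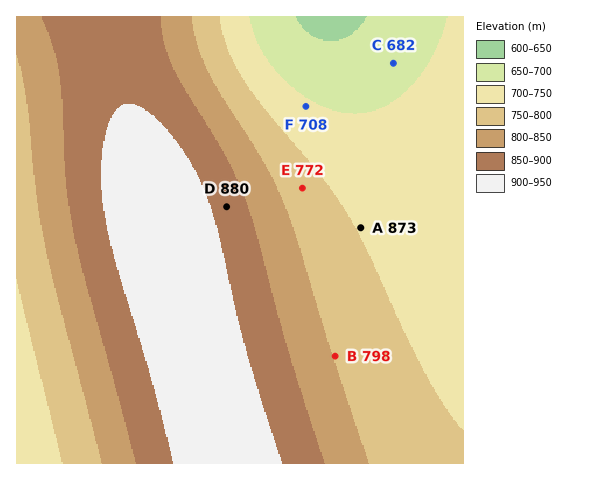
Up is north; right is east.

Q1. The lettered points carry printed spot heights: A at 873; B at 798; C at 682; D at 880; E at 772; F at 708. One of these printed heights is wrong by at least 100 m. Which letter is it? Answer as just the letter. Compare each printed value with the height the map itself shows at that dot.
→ A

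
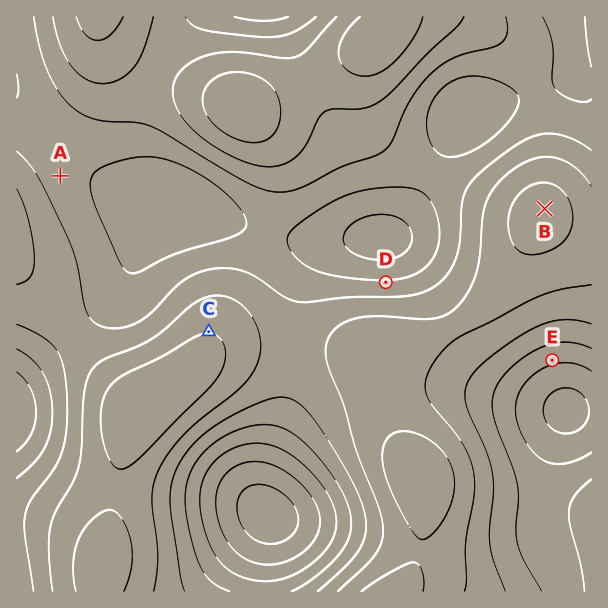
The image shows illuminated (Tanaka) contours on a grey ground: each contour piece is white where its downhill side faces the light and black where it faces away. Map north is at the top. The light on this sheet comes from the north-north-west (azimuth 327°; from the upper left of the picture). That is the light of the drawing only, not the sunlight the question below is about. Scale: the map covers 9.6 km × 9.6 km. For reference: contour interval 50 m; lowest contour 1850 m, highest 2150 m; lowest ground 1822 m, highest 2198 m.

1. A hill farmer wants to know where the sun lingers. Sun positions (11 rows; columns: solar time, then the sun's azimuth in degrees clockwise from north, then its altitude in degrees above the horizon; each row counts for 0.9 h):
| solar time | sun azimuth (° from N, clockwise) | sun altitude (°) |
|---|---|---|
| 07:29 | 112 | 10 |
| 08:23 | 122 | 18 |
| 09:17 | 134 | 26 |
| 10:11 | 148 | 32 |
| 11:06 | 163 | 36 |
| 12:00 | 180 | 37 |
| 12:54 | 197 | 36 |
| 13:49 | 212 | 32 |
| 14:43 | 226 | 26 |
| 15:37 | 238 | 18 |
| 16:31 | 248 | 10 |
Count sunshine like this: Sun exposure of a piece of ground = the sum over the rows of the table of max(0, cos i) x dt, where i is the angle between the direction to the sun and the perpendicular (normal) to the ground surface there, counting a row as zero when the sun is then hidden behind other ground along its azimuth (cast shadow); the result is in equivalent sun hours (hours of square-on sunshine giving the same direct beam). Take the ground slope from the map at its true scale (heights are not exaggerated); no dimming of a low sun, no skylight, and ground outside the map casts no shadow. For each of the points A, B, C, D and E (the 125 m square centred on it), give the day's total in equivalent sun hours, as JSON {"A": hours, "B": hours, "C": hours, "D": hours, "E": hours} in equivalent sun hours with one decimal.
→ {"A": 4.0, "B": 4.1, "C": 3.8, "D": 3.1, "E": 5.0}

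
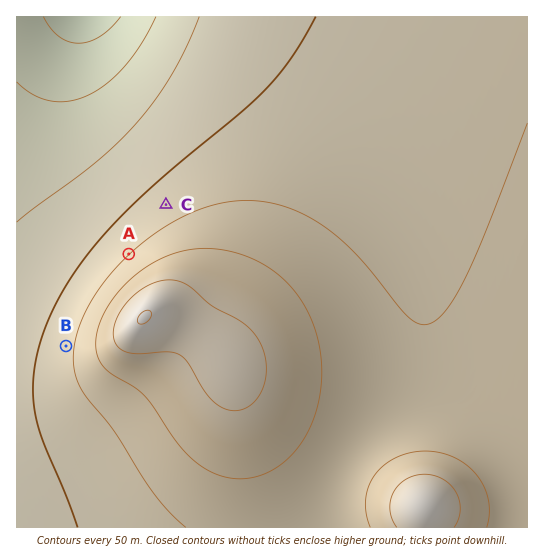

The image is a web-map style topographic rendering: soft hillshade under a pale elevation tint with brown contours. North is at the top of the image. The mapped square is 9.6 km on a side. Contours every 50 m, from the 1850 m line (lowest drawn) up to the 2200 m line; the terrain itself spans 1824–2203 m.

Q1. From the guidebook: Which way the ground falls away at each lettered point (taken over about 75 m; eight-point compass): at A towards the NW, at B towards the W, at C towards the NW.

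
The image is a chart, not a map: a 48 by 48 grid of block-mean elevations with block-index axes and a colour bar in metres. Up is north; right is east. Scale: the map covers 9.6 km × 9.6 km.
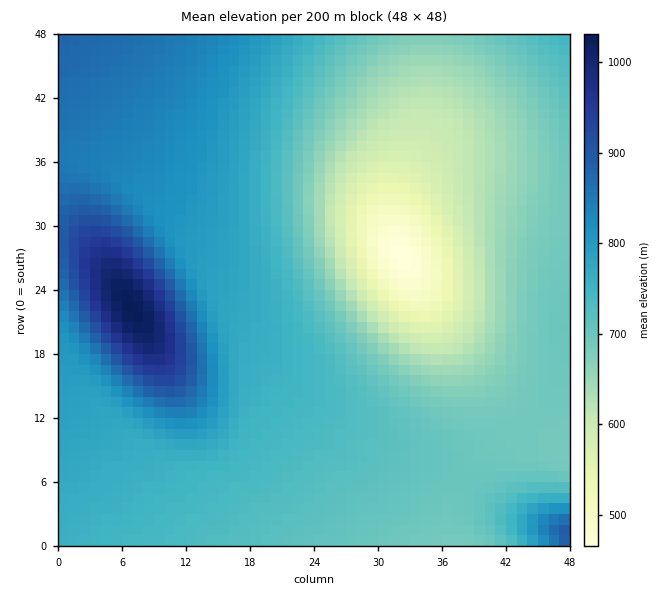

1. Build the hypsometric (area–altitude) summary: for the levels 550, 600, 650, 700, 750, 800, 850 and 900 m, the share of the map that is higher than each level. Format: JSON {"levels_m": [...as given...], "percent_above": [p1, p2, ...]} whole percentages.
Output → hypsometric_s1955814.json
{"levels_m": [550, 600, 650, 700, 750, 800, 850, 900], "percent_above": [96, 91, 82, 62, 40, 23, 12, 5]}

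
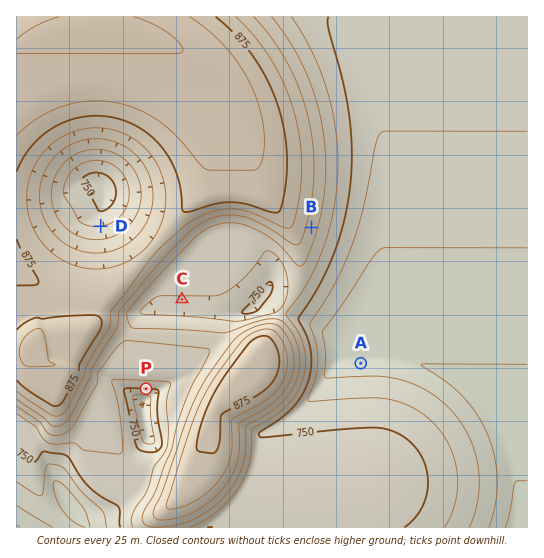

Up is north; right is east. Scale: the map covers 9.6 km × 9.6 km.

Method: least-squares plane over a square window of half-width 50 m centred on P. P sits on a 11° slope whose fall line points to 182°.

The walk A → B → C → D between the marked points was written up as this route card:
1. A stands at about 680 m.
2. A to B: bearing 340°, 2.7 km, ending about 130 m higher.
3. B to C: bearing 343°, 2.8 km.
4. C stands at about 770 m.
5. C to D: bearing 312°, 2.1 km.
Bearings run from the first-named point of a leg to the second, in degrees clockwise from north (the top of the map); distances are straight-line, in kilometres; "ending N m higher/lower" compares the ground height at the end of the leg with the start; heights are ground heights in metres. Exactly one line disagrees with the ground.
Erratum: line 3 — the bearing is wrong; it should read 241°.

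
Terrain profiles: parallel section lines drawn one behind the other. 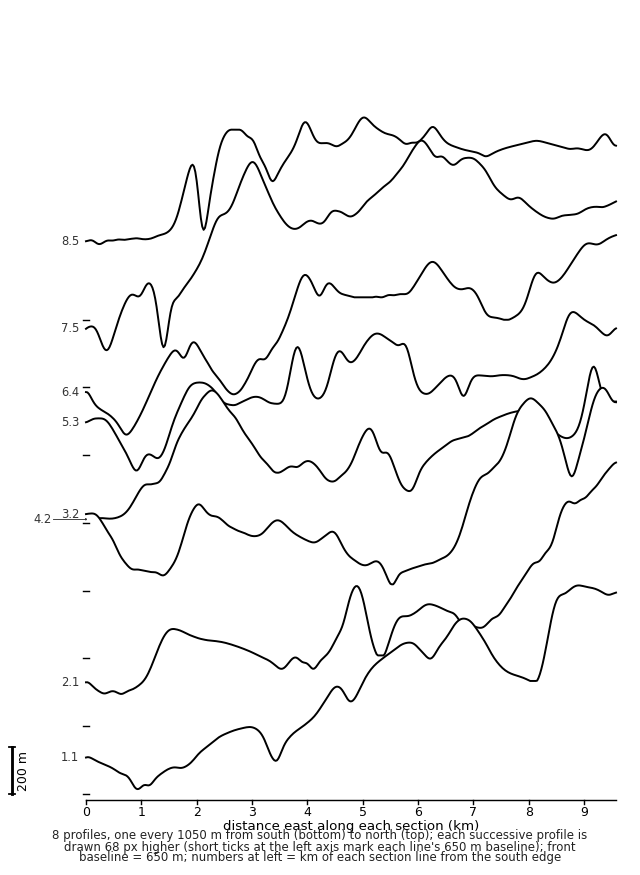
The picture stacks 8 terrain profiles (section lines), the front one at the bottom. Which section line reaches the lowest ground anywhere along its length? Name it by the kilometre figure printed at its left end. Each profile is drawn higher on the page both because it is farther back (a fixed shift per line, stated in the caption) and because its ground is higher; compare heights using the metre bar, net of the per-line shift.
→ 1.1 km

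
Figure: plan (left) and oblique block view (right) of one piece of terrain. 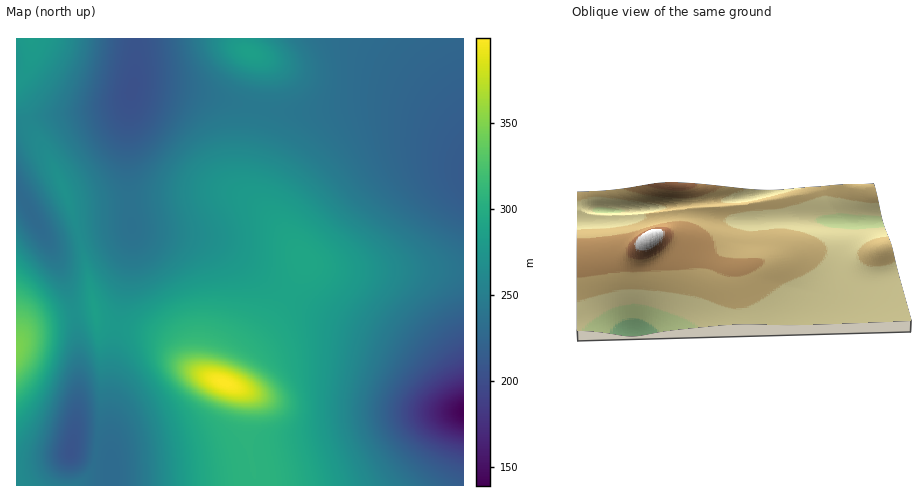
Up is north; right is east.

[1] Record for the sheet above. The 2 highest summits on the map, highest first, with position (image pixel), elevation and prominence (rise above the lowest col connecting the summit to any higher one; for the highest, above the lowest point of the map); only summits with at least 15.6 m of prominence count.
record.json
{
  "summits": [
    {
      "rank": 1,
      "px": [224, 383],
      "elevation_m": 399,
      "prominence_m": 260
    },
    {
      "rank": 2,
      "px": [250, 53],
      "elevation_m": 286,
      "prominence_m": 43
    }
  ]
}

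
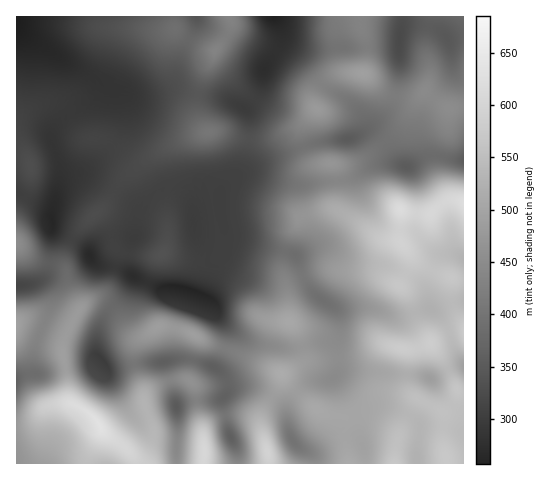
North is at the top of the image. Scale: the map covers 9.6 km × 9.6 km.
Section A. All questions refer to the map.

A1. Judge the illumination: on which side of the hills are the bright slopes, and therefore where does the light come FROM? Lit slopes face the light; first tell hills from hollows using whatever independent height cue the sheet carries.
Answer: SW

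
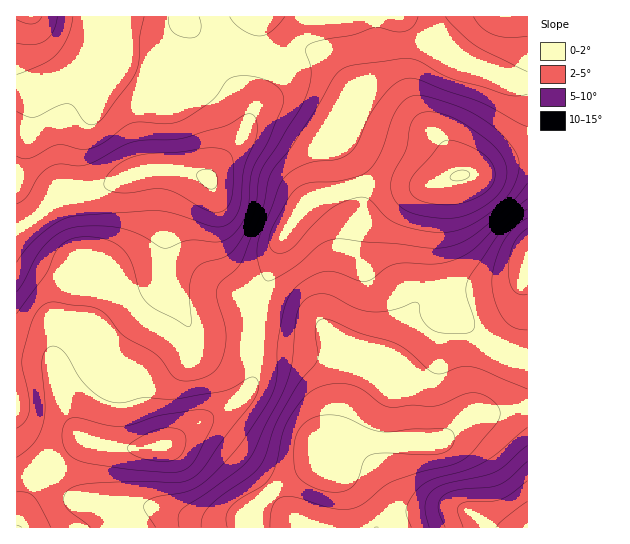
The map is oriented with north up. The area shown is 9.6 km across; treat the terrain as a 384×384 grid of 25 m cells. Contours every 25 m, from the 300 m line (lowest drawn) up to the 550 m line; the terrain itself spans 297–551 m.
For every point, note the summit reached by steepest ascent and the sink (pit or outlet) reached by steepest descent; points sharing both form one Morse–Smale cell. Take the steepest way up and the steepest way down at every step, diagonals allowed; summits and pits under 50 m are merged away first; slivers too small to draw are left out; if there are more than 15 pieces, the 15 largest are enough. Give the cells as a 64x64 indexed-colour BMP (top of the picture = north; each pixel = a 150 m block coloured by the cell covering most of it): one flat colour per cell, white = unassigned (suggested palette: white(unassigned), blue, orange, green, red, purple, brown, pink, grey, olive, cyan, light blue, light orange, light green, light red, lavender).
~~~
<image width="64" height="64" href="data:image/bmp;base64,Qk12CAAAAAAAAHYAAAAoAAAAQAAAAEAAAAABAAQAAAAAAAAIAAATCwAAEwsAABAAAAAAAAAA////ALR3HwAOf/8ALKAsACgn1gC9Z5QAS1aMAMJ34wB/f38AIr28AM++FwDox64AeLv/AIrfmACWmP8A1bDFAFVVVVVVVVVVVVVVVVVVVmZmZmZmZmZmZmZmZmZmZmZmRVVVVVVVVVVVVVVVVVVWZmZmZmZmZmZmZmZmZmZmZmZFVVVVVVVVVVVVVVVVVVVmZmZmZmZmZmZmZmZmZmZmZkVVVVVVVVVVVVVVVVVVVVZmZmZmZmZmZmZmZmZmZmZmRFVVVVVVVVVVVVVVVVVVVWZmZmZmZmZmZmZmZmZmZmZEVVVVVVVVVVVVVVVVVVVVVmZmZmZmZmZmZmZmZmZmZkRFVVVVVVVVVVVVVVVVVVVVVmZmZmZmZmZmZmZmZmZmRERVVVVVVVVVVVVVVVVVVVVVVmZmZmZmZmZmZmZmZmZEREVVVVVVVVVVVVVVVVVVVVVVZmZmZmZmZmZmZmZmZkREREVVVVVVVVVVVVVVVVVVVVUmZmZmZmZmZmZmZmZmRERERFVERERERVVVVVVVVVVVVVImZmZmZmZmZmZmZmZERERERERERERERVVVVVVVVVVVVSIiIiIiIiJmZmZmZkREREREREREREREVVVVVVVVVVVVIiIiIiIiIiZmZmZmRERERERERERERERFVVVVVVVVVVVSIiIiIiIiImZmZmZERERERERERERERERFVVVVVVVVVVIiIiIiIiIiIiImZkRERERERERERERERERFVVVVVVVVUiIiIiIiIiIiIiIiRERERERERERERERERERVVVVVVVVSIiIiIiIiIiIiIiJEREREREREREREREREREVVVVVVVVUiIiIiIiIiIiIiIkRERERERERERERERERERFVVVVVVVSIiIiIiIiIiIiIiREREREREREREREREREREVVVVVVVVIiIiIiIiIiIiIiJERERERERERERERERERERVVVVVVVUiIiIiIiIiIiIiIkRERERERERERERERERERFVVVVVVVSIiIiIiIiIiIiJ3REREREREREREREREREREVVIiIlVSIiIiIiIiIiIid3dEREREREREREREREQREREiIiIiIiIiIiIiIiIiIid3d0REREREREREREREERERESIiIiIiIiIiIiIiIiInd3d3REREREREREREREERERERIiIiIiIiIiIiIiIiInd3d3dEREREREREREREQREREREiIiIiIiIiIiIiIiInd3d3d0REREREREREREQRERERESIiIiIiIiIiIiIiInd3d3d3RERERERERERERBERERERIiIiIiIiIiIiIiIid3d3d3dERERERERERERBERERERESIiIiIiIiIiIiIiJ3d3d3d0RERERBERERREERERERERIiIiIiIiIiIiIiInd3d3d3REREERERERERQRERERERESIiIiIiIiIiIiInd3d3d3dERBERERERERERERERERERIiIiIiIiIiIiIid3d3d3d0QREREREREREREREREREREiIiIiIiIiIiIiJ3d3d3d3ERERERERERERERERERERERIiIiIiIiIiIiInd3d3d3cREREREREREREREREREREREiIiIiIiIiIiIid3d3d3dxERERERERERERERERERERESIiIiIiIiIiIiJ3d3d3d3EREREREREREREREREREREREiIiIiIiIiIiInd3d3d3czERERERERERERERERERERERIiIiIiIiIiIid3d3d3dzMxEREREREREREREREREREREiIiIiIiIiIiJ3d3d3d3MzMRERERERERERERERERERERIiIiIiIiIiInd3d3d3czMzERERERERERERERERERERERIiIiIiIiIid3d3d3dzMzMzMzERERERERERERERERERERESIiIiIiJ3d3d3d3MzMzMzMzMRERERERERERERERERERERERERERd3d3d3czMzMzMzMzMxEREzMxEREREREREREREREREREREXd3dzMzMzMzMzMzMzMzMzERERERERERERERERERERERERd3MzMzMzMzMzMzMzMzMxEREREREREREREREREREREREREzMzMzMzMzMzMzMzMzMRERERERERERERERERERERERETMzMzMzMzMzMzMzMzMzERERERERERERERERERERERERMzMzMzMzMzMzMzMzMzMxEREREREREREREREREREREREzMzMzMzMzMzMzMzMzMzERERERERERERERERERERERETMzMzMzMzMzMzMzMzMzMRERERERERERERERERERERERMzMzMzMzMzMzMzMzMzMxEREREREREREREREREREREREzMzMzMzMzMzMzMzMzMxERERERERERERERERERERERETMzMzMzMzMzMzMzMzMzERERERERERERERERERERERERMzMzMzMzMzMzMzMzMzEREREREREREREREREREREREREzMzMzMzMzMzMzMzMzERERERERERERERERERERERERETMzMzMzMzMzMzMzMzERERERERERERERERERERERERERMzMzMzMzMzMzMzMzEREREREREREREREREREREREREREzMzMzMzMzMzMzMzMRERERERERERERERERERERERERETMzMzMzMzMzMzMzMRERERERERERERERERERERERERERMzMzMzMzMzMzMzMxEREREREREREREREREREREREREREzMzMzMzMzMzMzMxERERERERERERERERERERERERERETMzMzMzMzMzMzMxERERERERERERERERERERERERERER"/>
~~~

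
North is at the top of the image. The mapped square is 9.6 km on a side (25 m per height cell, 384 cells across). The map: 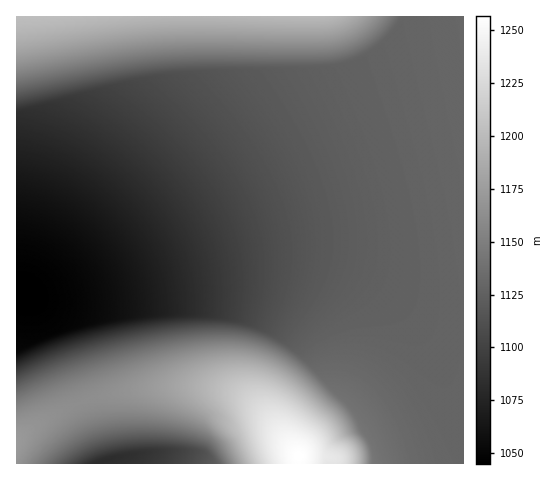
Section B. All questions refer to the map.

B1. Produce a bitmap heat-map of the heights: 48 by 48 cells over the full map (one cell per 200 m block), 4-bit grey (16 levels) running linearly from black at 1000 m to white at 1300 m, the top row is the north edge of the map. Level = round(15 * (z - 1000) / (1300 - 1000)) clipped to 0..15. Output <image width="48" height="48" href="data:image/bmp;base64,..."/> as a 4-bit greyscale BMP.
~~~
<image width="48" height="48" href="data:image/bmp;base64,Qk32BAAAAAAAAHYAAAAoAAAAMAAAADAAAAABAAQAAAAAAIAEAAATCwAAEwsAABAAAAAAAAAAAAAAABEREQAiIiIAMzMzAERERABVVVUAZmZmAHd3dwCIiIgAmZmZAKqqqgC7u7sAzMzMAN3d3QDu7u4A////AIiHdlVERERVVVZmeau8zd3My6h3d3d2ZpiId2ZVVVVVVVZniavMzd3Mu6h3d3d2ZpiIh3dmZmZmZmZ4mqvMzdzLupd3d3dmZpiIiHd3d3d3d3eJmrvMzMzLqYd3d3dmZoiIiIiHd3d3iIiZqrvMzMu6mHd3d3dmZoiIiIiIiIiIiJmaq7vMzLupmHd3d3ZmZoiIiIiIiIiJmZmqq7u7u7qZh3d3d3ZmZneIiIiIiIiZmZqqq7u7uqmId3d3d2ZmZmd3eIiIiImZmZqqqru6qpiHd3d3dmZmZlZnd3eIiIiZmZmqqqqqmYd3d3d3ZmZmZkVWZnd3eIiImZmZqqqZmHd3d3d2ZmZmZjRFVmZnd3eIiImZmZmYh2Znd3ZmZmZmZjM0RVVmZnd3d4iIiIiHdmZmZmZmZmZmZiIjM0RFVWZmZ3d3d3dmZmZmZmZmZmZmZiIiIzM0REVVVmZmZmZmZmZmZmZmZmZmZiIiIiMzMzREREVVVVVWZmZmZmZmZmZmZiIiIiMzMzM0RERFVVVWZmZmZmZmZmZmZiIiIiMzMzM0RERFVVVWZmZmZmZmZmZmZiIiIiMzMzM0RERFVVVVZmZmZmZmZmZmZiIiIiMzMzM0RERFVVVVZmZmZmZmZmZmZiIiIjMzMzM0RERFVVVVZmZmZmZmZmZmZiIiIzMzMzNERERFVVVVZmZmZmZmZmZmZiIiMzMzMzNERERFVVVVZmZmZmZmZmZmZiIjMzMzMzRERERVVVVVZmZmZmZmZmZmZjMzMzMzMzRERERVVVVVZmZmZmZmZmZmZjMzMzMzM0REREVVVVVWZmZmZmZmZmZmZjMzMzMzNEREREVVVVVWZmZmZmZmZmZmZjMzMzMzRERERFVVVVVWZmZmZmZmZmZmZjMzMzM0RERERVVVVVVmZmZmZmZmZmZmZjMzMzNERERERVVVVVVmZmZmZmZmZmZmZjMzM0REREREVVVVVVZmZmZmZmZmZmZmZjMzRERERERFVVVVVVZmZmZmZmZmZmZmZjRERERERERVVVVVVWZmZmZmZmZmZmZmZkREREREREVVVVVVVWZmZmZmZmZmZmZmZkRERERERFVVVVVVVmZmZmZmZmZmZmZmZkREREREVVVVVVVVZmZmZmZmZmZmZmZmZkRERERFVVVVVVVWZmZmZmZmZmZmZmZmZkREREVVVVVVVVVmZmZmZmZmZmZmZmZmZlVURVVVVVVVVVVmZmZmZmZmZmZmZmZmZmZVVVVVVVVVVVZmZmZmZmZmZmZmZmZmZnZmZmVVVVVVVmZmZmZmZmZmZmZmZmZmZnd3d2ZmZmZVZmZmZmZmZmZmZmZmZmZmZoiIh3d3d2ZmZmZmZmZmZmZmZmZmZmZmZpmIiIiIh3d3d3d3d3d3d3d3d2ZmZmZmZ5mZmZmIiIiIiIiIiIiIiIiIh3dmZmZmZ6mZmZmZmZmZmIiIiImZmZmYiId2ZmZmZ6qqqqqZmZmZmZmZmZmZmZmZmYiHZmZmZ6qqqqqqqqqqqqqqqqqqqqqqqZmHdmZmZw=="/>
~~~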